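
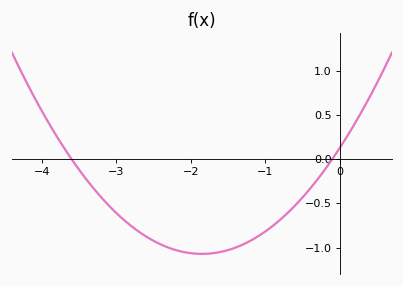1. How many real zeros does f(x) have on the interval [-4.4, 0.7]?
2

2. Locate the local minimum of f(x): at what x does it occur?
-1.85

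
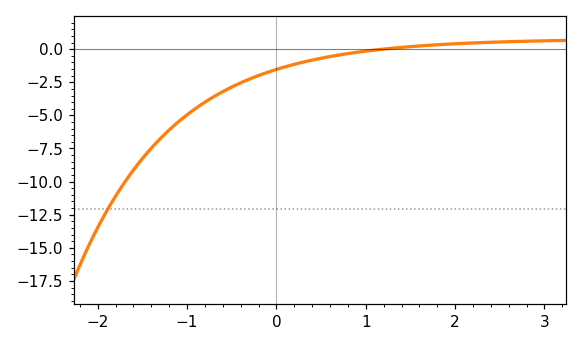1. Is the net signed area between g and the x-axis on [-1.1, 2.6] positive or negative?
negative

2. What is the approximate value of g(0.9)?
0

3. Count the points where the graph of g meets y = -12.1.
1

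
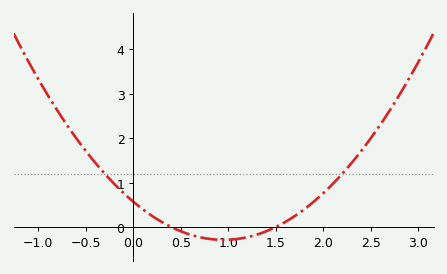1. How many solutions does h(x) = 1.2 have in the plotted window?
2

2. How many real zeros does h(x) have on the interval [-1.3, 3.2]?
2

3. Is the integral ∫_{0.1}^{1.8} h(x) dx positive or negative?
negative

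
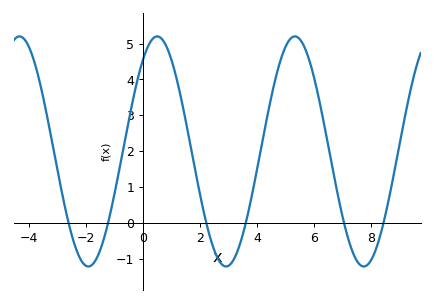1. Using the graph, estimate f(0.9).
4.76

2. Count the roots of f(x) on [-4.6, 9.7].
6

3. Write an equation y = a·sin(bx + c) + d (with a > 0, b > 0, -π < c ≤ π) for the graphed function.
y = 3.21sin(1.3x + 0.93) + 1.99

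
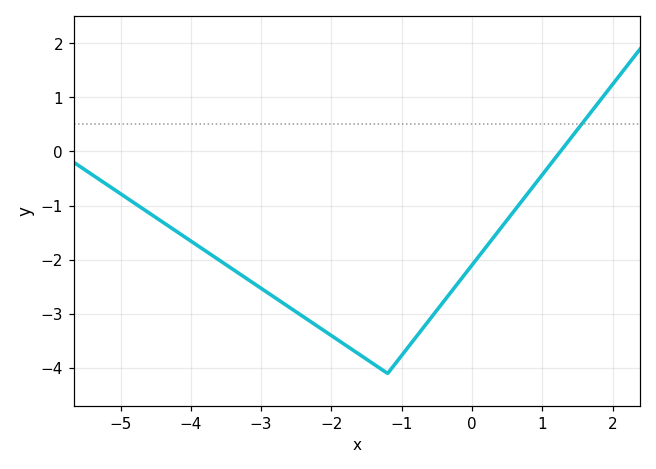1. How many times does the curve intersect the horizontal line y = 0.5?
1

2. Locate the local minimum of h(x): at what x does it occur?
-1.2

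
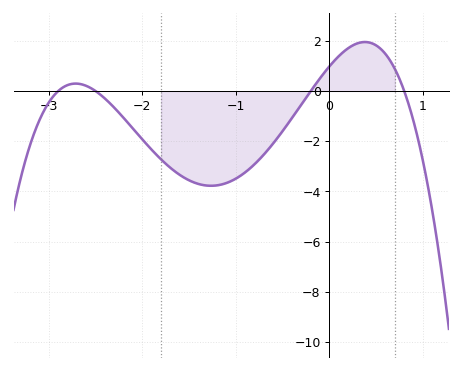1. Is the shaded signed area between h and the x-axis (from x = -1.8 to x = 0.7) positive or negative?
negative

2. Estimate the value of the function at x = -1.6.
-3.4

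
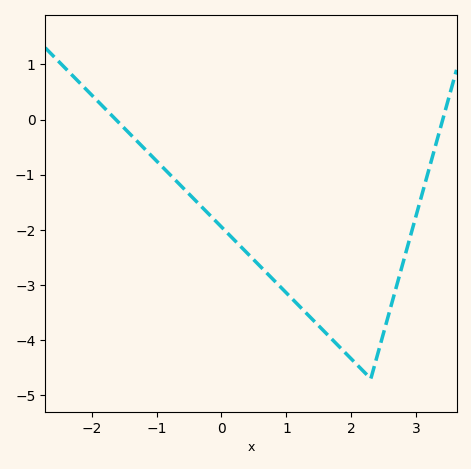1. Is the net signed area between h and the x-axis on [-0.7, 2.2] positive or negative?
negative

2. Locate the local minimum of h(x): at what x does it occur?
2.3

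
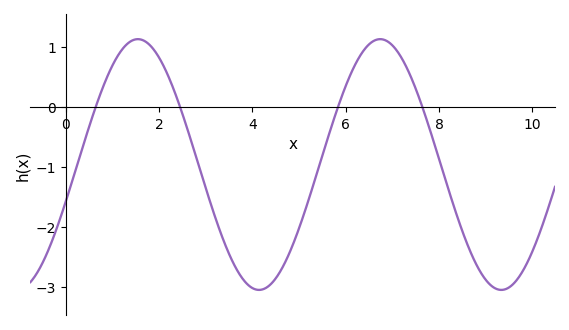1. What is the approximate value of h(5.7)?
-0.3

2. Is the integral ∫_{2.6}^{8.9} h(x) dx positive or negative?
negative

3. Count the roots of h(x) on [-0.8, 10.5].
4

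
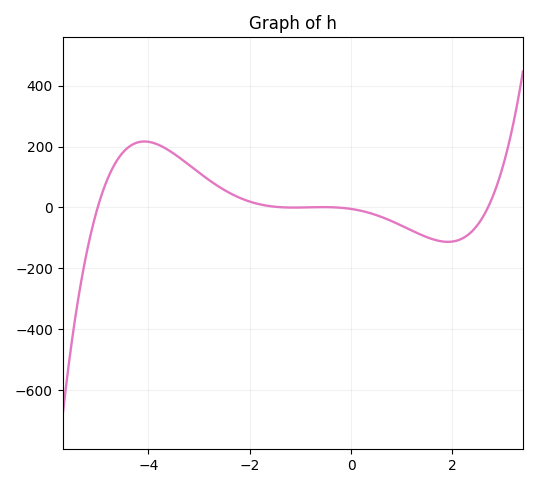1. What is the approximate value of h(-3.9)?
220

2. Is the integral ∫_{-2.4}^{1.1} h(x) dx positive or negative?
negative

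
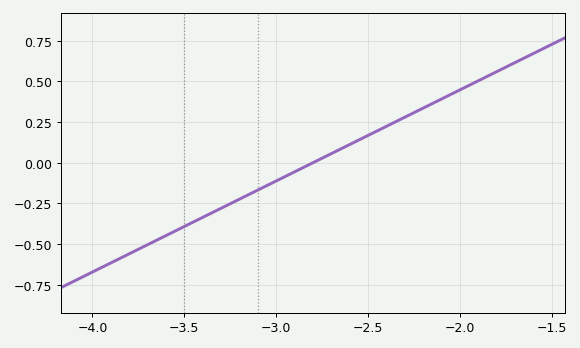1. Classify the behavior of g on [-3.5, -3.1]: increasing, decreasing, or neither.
increasing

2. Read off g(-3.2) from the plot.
-0.224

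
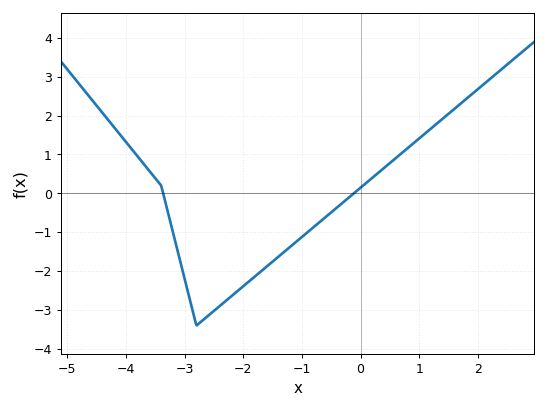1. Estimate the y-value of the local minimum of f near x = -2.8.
-3.4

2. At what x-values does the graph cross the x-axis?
-3.37, -0.114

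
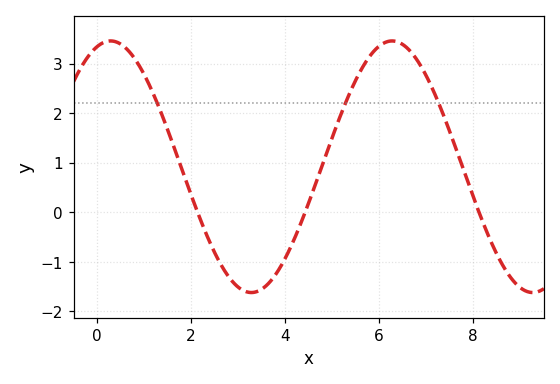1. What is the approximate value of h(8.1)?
0.07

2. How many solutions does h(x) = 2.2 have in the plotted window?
3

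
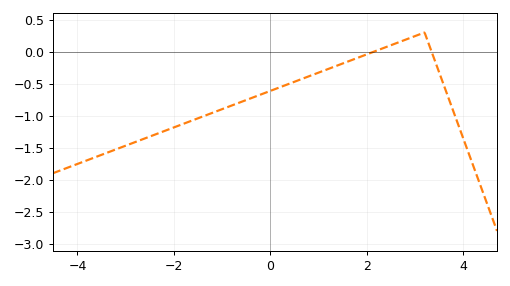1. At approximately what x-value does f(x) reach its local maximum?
3.2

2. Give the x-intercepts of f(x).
2.2, 3.4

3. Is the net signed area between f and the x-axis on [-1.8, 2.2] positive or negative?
negative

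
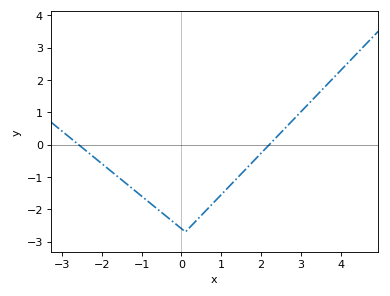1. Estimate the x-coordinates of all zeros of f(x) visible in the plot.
-2.6, 2.2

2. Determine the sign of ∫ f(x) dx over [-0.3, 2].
negative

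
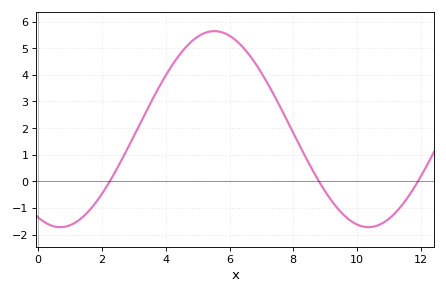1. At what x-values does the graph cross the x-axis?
2.24, 8.81, 11.9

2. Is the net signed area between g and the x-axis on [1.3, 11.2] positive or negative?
positive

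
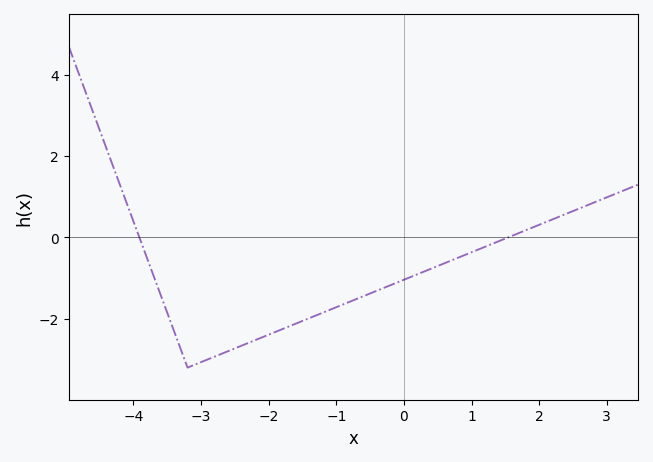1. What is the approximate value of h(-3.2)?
-3.2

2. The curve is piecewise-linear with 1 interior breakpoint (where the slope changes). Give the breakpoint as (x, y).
(-3.2, -3.2)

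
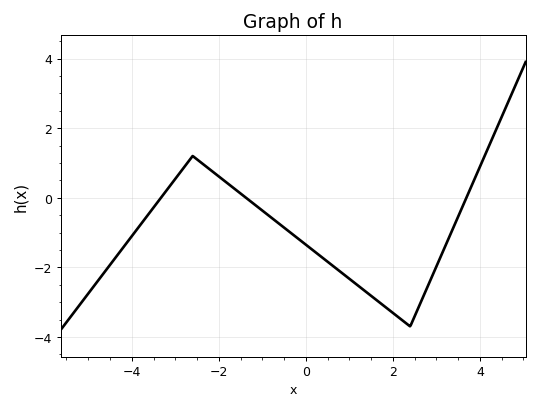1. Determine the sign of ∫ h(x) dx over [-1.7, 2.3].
negative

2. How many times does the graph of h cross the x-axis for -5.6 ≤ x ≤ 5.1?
3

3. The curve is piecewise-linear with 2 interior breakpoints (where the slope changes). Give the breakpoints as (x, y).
(-2.6, 1.2); (2.4, -3.7)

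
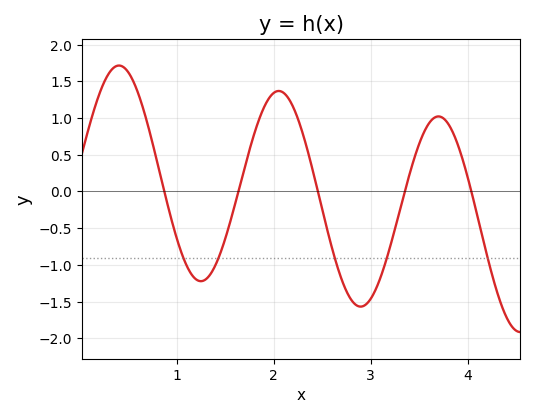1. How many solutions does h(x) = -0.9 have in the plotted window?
5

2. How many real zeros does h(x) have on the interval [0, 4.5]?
5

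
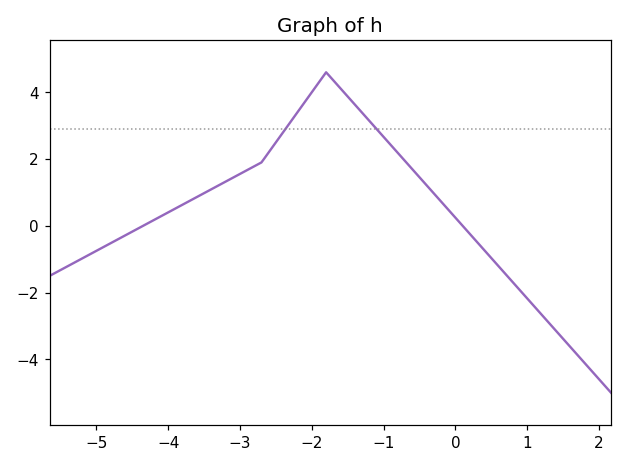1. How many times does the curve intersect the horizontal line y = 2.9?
2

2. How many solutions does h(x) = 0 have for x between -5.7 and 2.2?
2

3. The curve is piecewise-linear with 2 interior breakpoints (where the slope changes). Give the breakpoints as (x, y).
(-2.7, 1.9); (-1.8, 4.6)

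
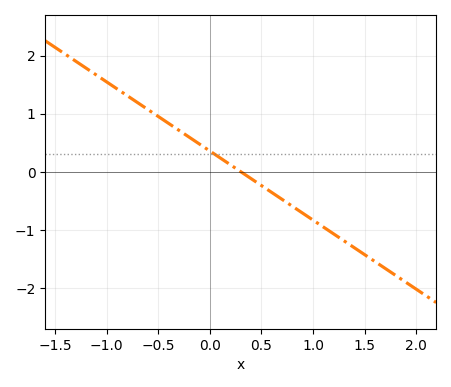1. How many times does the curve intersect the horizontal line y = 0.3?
1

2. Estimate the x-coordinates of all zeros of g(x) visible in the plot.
0.3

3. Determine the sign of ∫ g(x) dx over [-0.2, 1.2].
negative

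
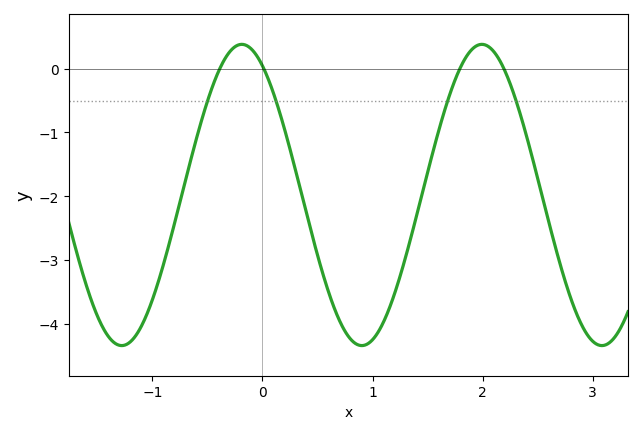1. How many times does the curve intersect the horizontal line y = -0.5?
4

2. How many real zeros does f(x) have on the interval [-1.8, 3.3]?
4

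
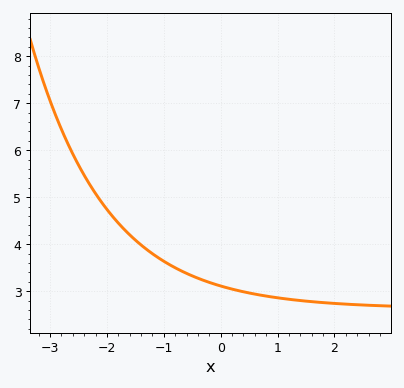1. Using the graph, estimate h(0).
3.11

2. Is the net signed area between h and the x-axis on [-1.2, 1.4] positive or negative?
positive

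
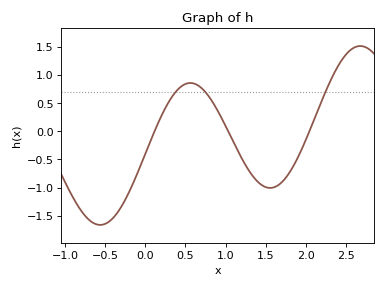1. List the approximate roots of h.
0.116, 1.03, 2.04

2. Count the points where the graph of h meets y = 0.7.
3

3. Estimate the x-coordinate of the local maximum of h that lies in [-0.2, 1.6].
0.562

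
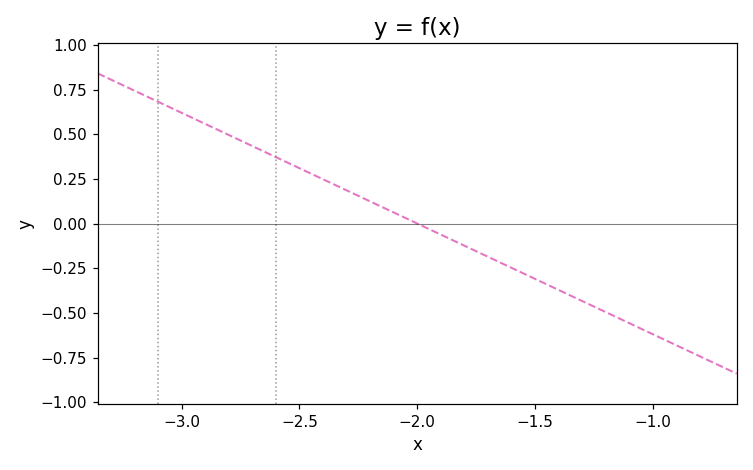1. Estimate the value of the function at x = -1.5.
-0.31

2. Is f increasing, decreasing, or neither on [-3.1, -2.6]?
decreasing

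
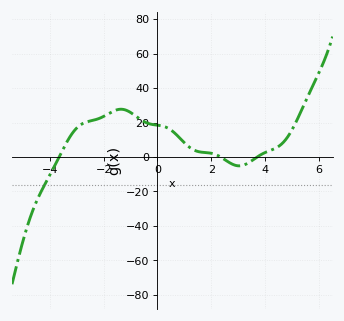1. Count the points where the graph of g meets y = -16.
1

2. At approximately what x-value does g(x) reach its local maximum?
-1.4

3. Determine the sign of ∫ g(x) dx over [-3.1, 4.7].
positive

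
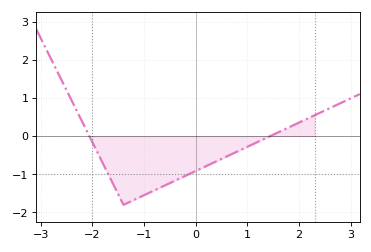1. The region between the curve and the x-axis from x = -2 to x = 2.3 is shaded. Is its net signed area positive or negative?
negative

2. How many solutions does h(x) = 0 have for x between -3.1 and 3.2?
2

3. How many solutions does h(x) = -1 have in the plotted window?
2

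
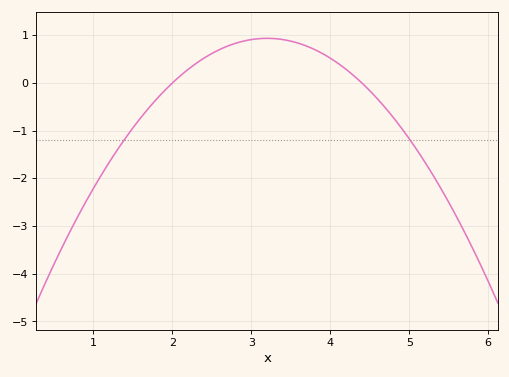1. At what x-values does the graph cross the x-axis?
2, 4.4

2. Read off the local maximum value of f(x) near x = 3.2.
0.936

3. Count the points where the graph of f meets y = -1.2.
2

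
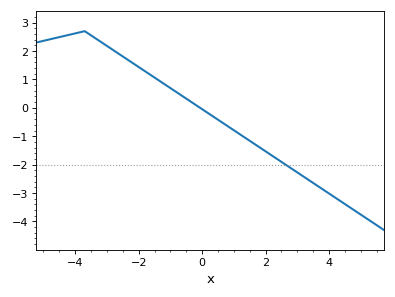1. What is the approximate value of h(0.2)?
-0.197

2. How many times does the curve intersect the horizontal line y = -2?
1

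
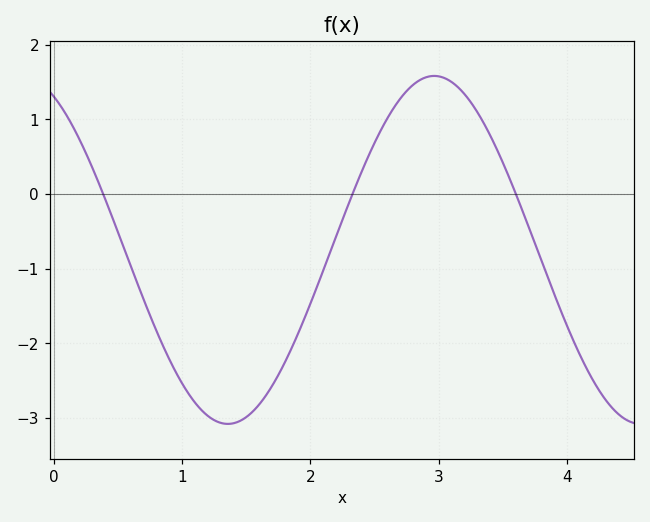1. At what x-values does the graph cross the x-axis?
0.381, 2.33, 3.6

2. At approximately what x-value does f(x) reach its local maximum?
2.97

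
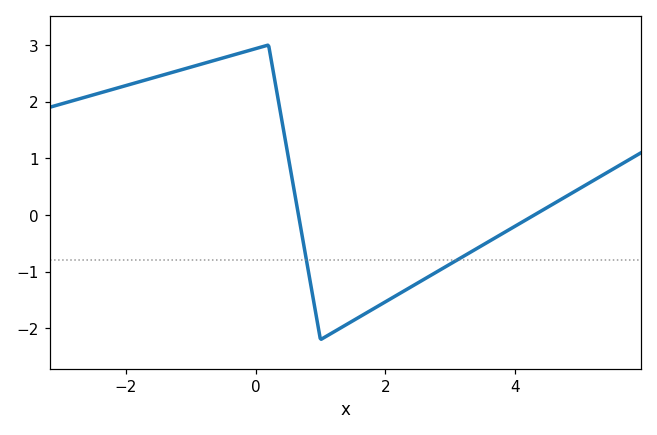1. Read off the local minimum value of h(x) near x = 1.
-2.2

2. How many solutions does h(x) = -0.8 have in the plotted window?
2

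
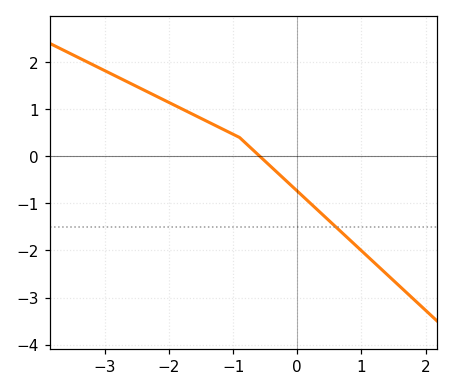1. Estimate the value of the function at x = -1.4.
0.7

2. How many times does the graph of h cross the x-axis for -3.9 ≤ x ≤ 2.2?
1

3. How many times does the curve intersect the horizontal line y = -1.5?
1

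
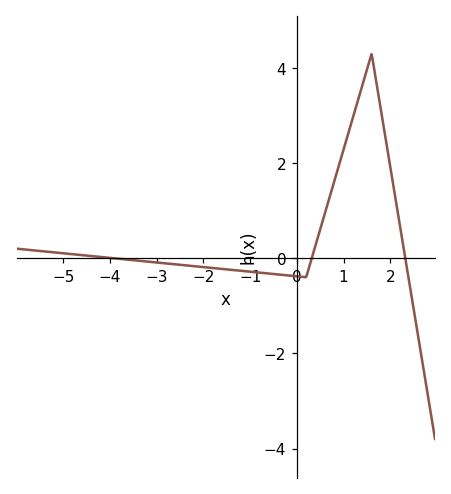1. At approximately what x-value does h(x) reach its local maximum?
1.6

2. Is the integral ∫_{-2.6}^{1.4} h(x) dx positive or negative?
positive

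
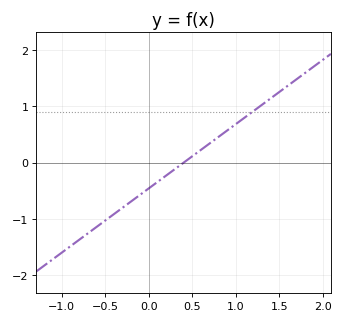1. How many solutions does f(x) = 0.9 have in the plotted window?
1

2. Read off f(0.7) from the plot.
0.3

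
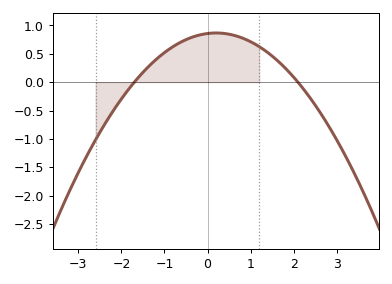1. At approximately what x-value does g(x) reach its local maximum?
0.2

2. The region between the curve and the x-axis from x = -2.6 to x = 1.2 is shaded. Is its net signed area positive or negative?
positive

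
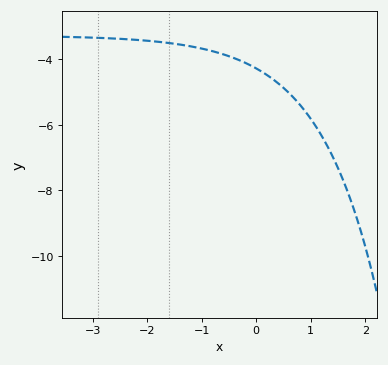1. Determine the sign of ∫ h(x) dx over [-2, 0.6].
negative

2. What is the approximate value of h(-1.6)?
-3.51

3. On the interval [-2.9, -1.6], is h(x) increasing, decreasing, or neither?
decreasing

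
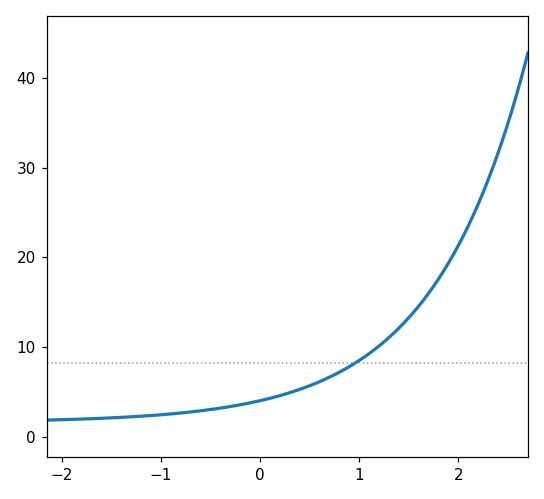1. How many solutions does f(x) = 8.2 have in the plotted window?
1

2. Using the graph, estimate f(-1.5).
2.1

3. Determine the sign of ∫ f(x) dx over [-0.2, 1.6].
positive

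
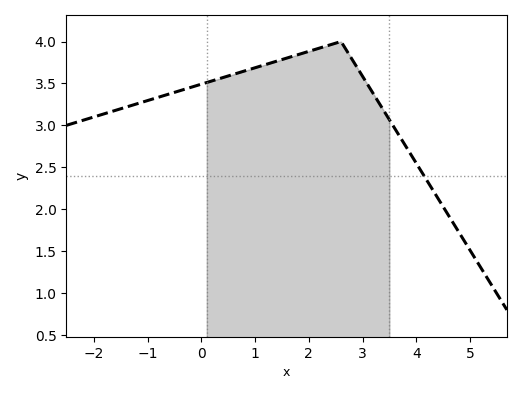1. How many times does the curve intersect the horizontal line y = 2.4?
1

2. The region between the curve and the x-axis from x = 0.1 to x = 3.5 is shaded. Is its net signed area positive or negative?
positive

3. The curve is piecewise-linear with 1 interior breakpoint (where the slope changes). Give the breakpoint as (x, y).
(2.6, 4)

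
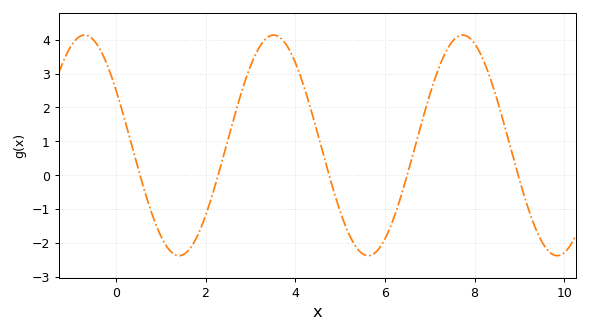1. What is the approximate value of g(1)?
-1.79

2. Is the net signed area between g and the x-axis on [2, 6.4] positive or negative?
positive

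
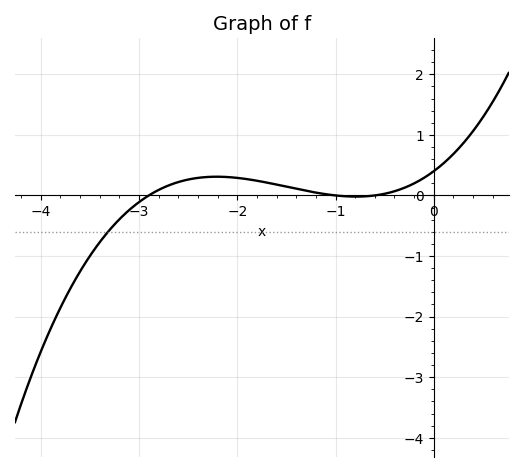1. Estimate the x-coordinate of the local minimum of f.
-0.8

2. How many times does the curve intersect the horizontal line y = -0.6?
1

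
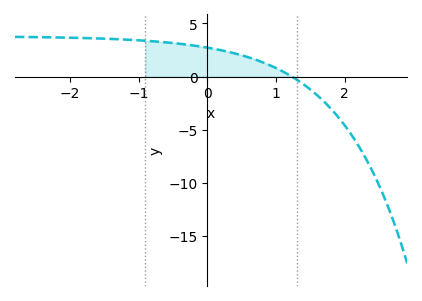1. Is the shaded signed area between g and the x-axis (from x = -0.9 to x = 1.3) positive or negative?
positive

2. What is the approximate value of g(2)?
-4.6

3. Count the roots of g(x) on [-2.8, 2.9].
1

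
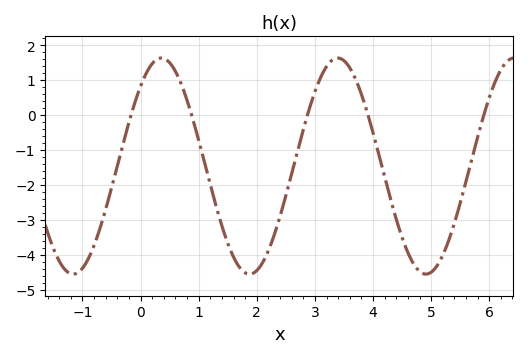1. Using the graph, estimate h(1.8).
-4.5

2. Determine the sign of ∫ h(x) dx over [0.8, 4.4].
negative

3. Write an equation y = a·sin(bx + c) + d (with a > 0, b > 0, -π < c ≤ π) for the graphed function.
y = 3.09sin(2.1x + 0.83) - 1.46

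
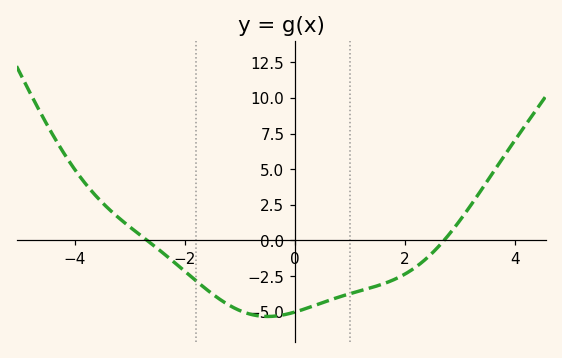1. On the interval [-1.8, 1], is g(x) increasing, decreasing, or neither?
neither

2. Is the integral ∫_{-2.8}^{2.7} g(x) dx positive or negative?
negative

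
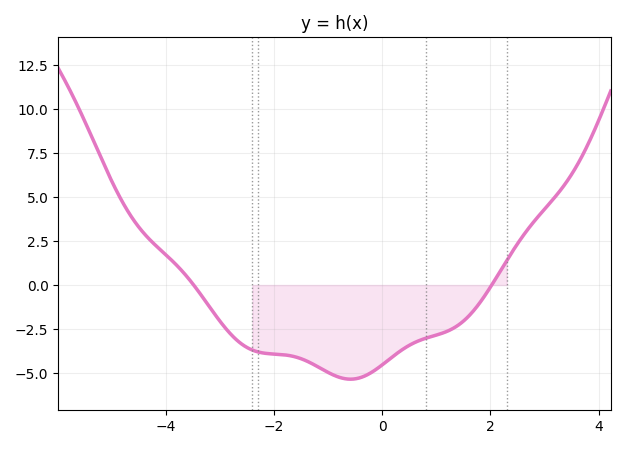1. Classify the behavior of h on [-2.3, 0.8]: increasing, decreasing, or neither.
neither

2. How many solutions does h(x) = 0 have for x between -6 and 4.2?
2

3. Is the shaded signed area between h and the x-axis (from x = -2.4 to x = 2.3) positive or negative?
negative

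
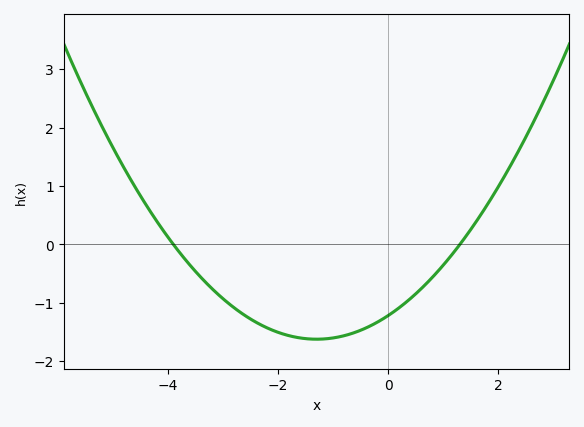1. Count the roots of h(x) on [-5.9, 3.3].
2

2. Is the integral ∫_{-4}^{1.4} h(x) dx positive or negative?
negative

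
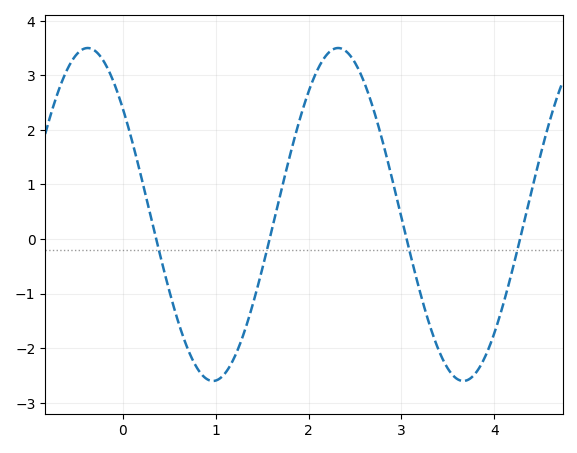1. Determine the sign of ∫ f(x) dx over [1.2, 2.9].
positive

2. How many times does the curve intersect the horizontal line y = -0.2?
4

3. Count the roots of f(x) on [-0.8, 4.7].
4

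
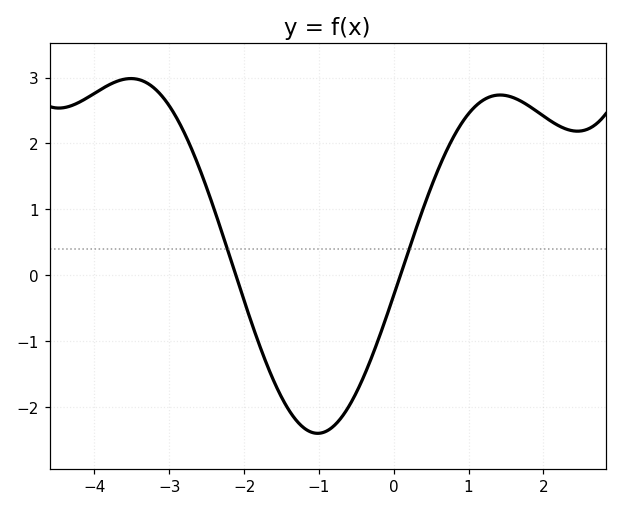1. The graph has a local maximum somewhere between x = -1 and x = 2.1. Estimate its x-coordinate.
1.42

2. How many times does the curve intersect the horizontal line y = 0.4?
2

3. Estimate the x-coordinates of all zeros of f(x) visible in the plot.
-2.11, 0.089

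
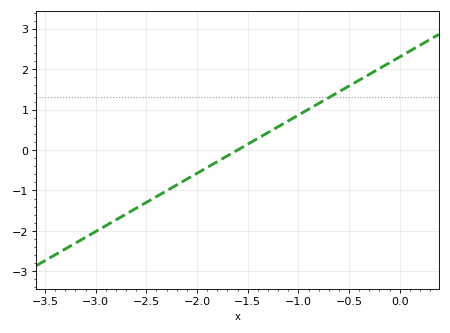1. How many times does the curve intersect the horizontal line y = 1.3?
1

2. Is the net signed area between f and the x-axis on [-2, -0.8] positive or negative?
positive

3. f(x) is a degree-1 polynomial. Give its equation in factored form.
y = 1.44(x + 1.6)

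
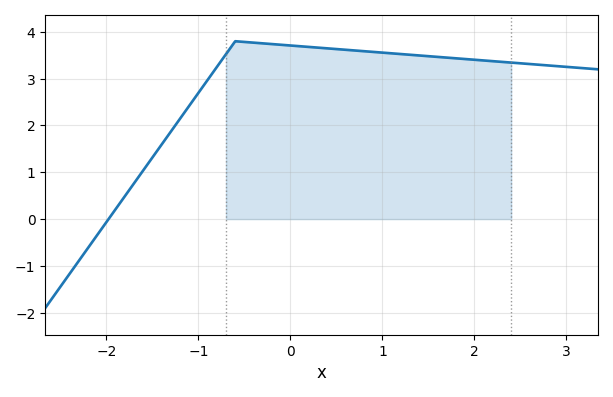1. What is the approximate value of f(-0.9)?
2.97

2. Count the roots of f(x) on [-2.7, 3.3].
1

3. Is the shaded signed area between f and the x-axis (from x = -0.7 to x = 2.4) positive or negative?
positive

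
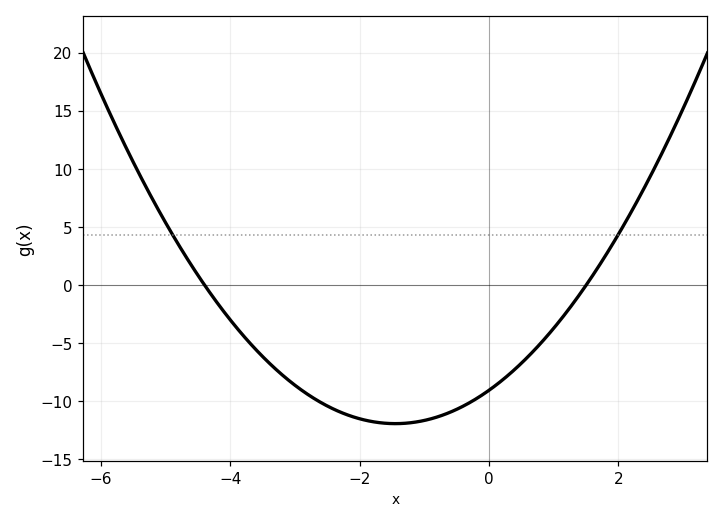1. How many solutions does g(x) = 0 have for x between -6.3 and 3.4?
2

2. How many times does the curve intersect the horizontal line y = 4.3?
2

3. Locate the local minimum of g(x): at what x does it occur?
-1.4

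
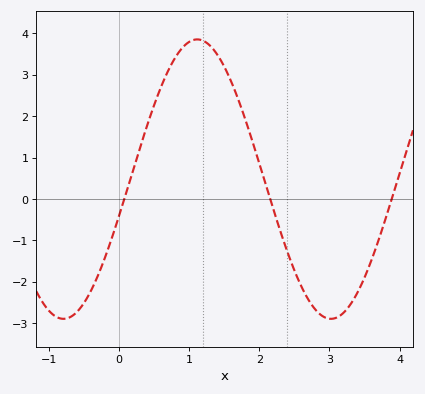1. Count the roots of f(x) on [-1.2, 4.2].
3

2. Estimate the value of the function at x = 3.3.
-2.5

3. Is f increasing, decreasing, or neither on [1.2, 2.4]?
decreasing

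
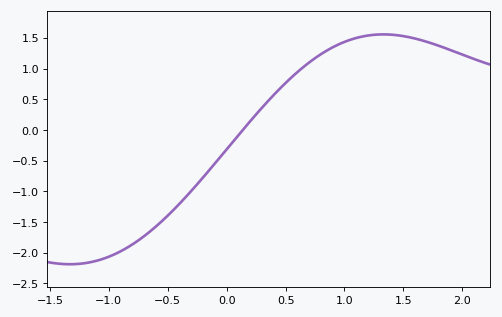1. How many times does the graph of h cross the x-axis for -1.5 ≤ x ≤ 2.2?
1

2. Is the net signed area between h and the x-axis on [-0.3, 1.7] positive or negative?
positive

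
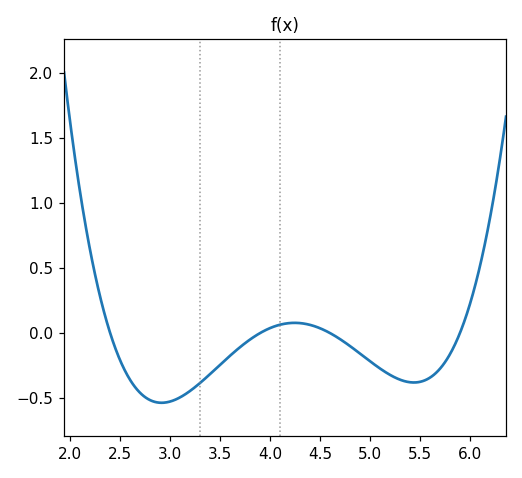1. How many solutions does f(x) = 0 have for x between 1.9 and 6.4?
4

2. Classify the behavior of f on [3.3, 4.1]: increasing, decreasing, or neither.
increasing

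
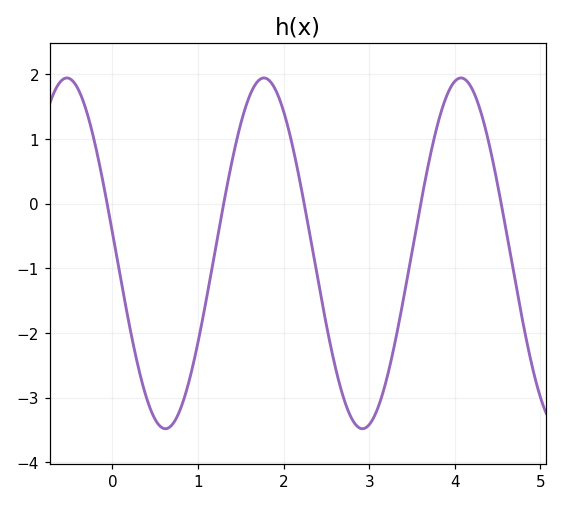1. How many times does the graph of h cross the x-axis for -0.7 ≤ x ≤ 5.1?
5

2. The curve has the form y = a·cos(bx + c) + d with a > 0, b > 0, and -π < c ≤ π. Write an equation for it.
y = 2.71cos(2.7x + 1.5) - 0.77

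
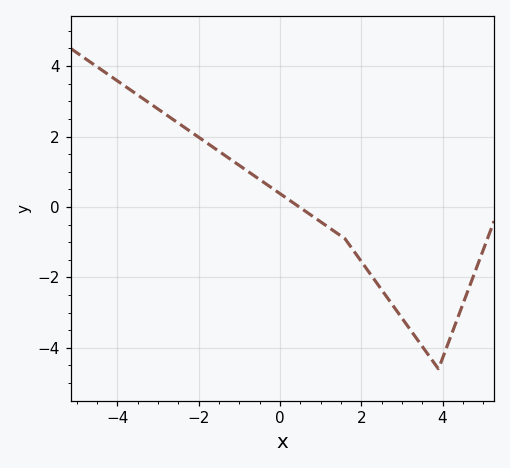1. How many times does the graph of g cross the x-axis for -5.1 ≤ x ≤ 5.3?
1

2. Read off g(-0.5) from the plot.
0.8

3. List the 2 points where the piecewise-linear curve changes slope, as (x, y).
(1.6, -0.9); (3.9, -4.6)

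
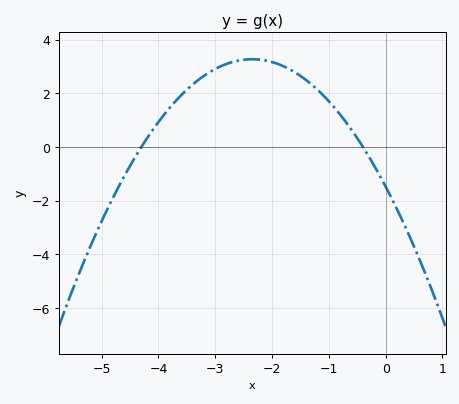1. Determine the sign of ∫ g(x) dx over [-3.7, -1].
positive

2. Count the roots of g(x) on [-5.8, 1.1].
2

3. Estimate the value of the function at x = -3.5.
2.2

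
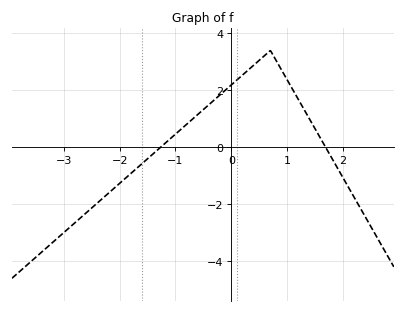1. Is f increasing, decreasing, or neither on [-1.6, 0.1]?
increasing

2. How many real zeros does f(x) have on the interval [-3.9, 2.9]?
2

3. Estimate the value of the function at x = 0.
2.19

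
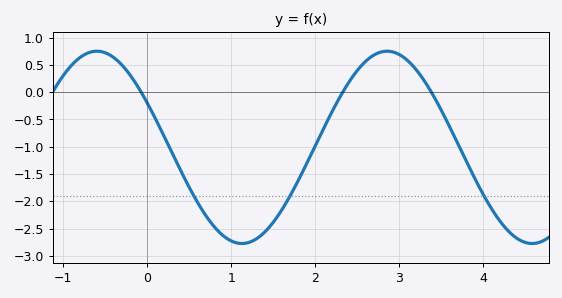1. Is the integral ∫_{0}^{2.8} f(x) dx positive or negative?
negative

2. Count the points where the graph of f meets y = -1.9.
3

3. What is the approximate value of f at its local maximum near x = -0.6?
0.75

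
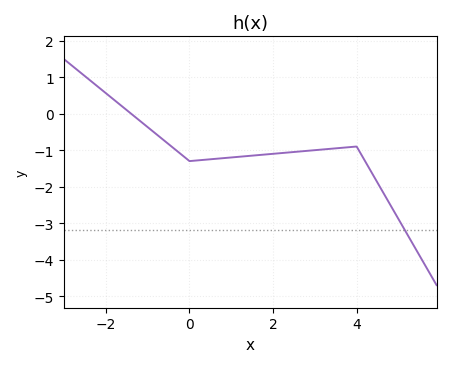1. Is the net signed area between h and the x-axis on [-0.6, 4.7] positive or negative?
negative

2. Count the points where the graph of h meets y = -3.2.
1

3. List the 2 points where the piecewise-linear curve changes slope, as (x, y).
(0, -1.3); (4, -0.9)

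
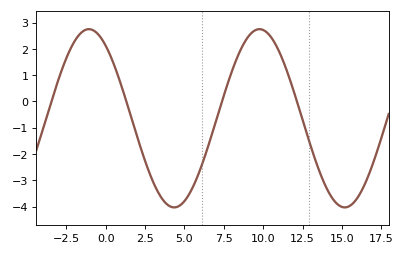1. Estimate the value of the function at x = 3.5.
-3.63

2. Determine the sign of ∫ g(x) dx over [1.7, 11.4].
negative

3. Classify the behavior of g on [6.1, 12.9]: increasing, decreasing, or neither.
neither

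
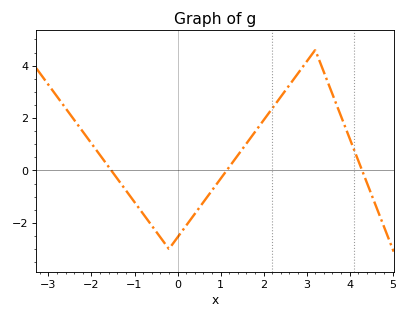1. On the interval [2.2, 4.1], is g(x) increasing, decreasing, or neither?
neither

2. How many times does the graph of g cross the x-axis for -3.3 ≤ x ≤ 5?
3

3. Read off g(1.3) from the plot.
0.4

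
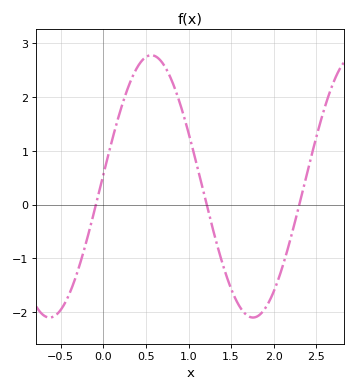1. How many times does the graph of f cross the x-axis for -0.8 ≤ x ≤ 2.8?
3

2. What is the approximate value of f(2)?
-1.6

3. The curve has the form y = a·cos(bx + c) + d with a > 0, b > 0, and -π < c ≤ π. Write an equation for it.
y = 2.44cos(2.6x - 1.5) + 0.34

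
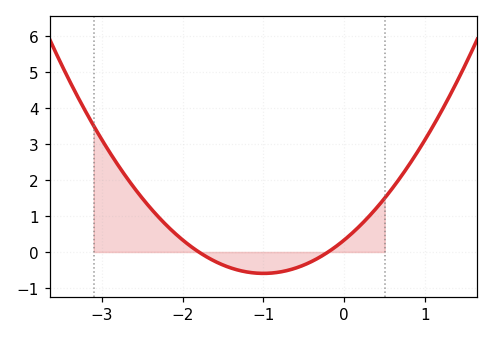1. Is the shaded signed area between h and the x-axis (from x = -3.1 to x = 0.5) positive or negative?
positive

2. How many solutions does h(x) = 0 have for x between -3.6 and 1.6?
2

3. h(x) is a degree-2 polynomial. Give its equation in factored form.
y = 0.93(x + 1.8)(x + 0.2)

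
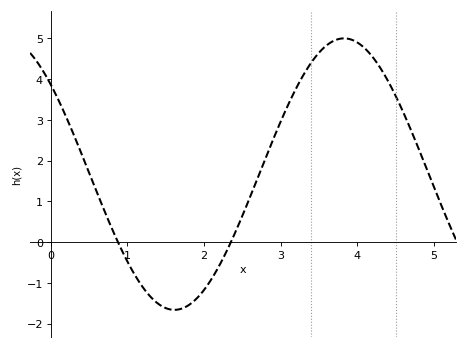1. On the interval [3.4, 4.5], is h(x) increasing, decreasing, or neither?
neither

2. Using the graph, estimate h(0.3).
2.6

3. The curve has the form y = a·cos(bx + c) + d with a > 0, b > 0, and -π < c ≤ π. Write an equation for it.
y = 3.33cos(1.4x + 0.85) + 1.67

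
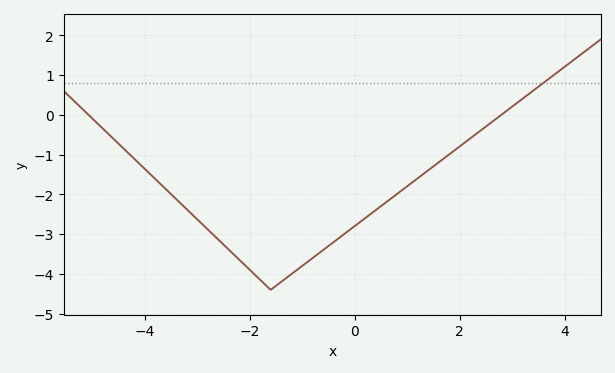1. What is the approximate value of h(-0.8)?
-3.6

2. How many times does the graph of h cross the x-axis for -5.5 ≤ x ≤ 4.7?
2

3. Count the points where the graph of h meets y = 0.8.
1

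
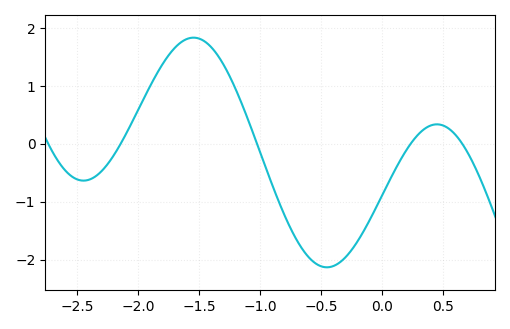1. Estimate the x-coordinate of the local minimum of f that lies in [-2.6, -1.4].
-2.45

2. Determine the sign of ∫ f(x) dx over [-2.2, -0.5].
positive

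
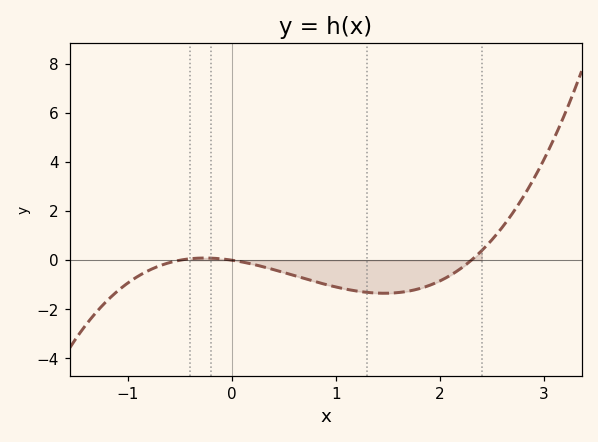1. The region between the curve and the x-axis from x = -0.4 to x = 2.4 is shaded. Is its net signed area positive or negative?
negative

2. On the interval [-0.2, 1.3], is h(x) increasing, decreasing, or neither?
decreasing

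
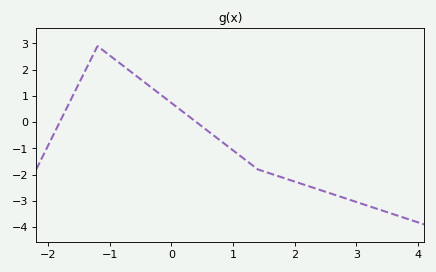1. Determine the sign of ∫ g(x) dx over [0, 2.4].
negative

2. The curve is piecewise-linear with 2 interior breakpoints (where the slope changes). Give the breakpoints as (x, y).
(-1.2, 2.9); (1.4, -1.8)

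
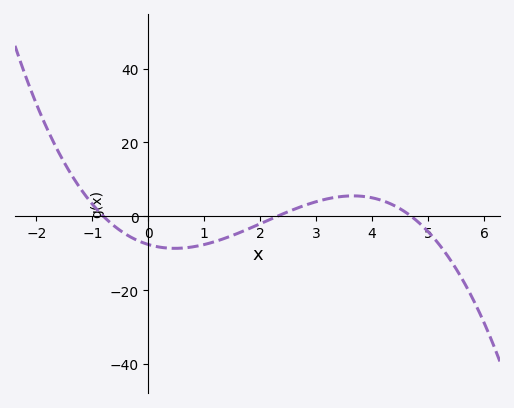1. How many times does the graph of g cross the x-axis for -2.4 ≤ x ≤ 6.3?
3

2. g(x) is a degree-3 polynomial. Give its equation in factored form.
y = -0.88(x + 0.8)(x - 2.3)(x - 4.7)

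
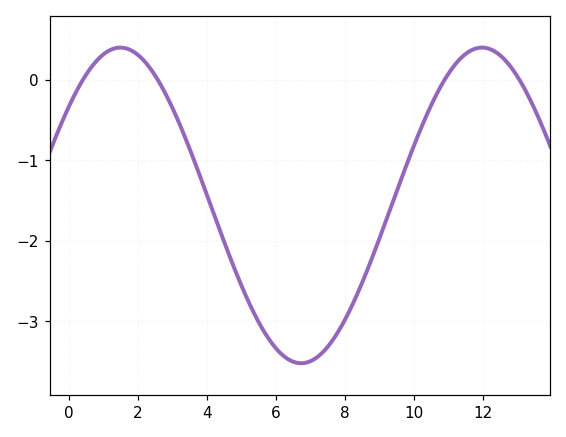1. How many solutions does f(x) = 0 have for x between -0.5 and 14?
4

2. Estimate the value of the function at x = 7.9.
-3.06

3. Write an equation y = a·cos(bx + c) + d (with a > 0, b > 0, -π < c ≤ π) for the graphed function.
y = 1.96cos(0.6x - 0.9) - 1.56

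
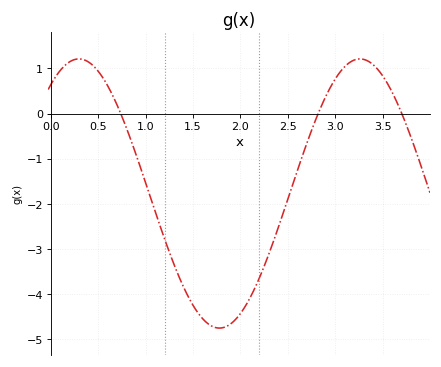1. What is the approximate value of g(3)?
0.766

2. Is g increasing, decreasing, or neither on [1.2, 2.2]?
neither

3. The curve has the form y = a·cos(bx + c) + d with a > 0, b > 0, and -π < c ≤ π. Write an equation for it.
y = 2.98cos(2.12x - 0.63) - 1.77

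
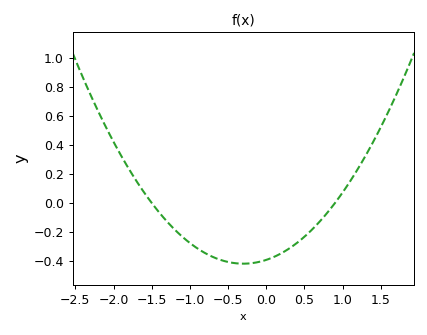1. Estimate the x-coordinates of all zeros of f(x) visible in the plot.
-1.5, 0.9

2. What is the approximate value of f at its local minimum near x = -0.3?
-0.418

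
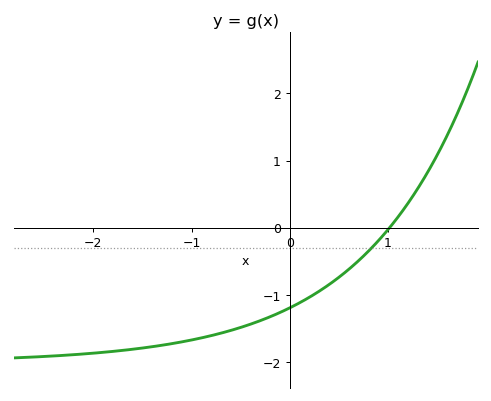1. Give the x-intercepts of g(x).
1.02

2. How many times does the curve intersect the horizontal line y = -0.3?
1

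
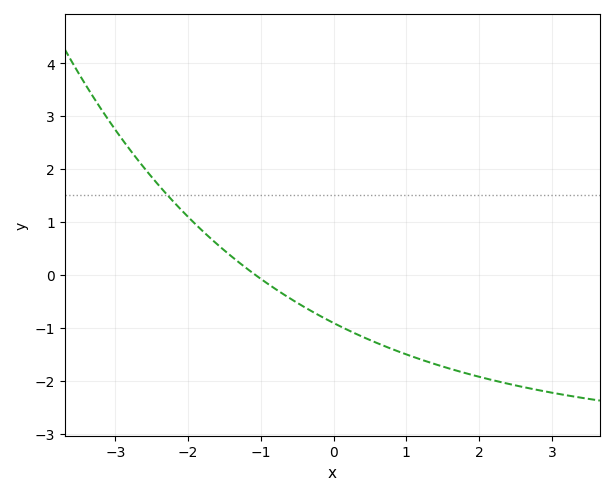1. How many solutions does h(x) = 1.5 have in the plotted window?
1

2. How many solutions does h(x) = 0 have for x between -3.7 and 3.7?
1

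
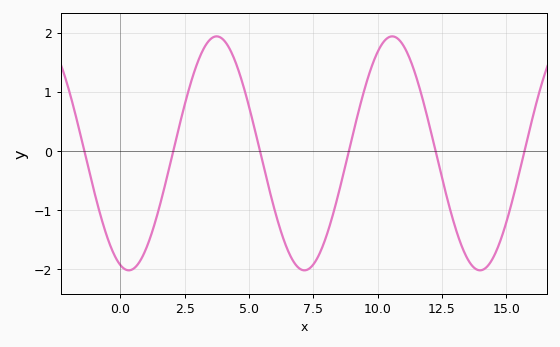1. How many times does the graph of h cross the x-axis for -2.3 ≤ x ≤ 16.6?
6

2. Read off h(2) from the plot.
-0.101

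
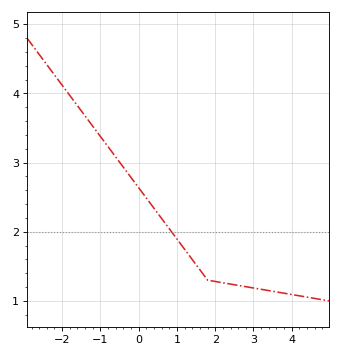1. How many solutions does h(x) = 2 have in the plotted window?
1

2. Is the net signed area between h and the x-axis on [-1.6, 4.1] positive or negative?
positive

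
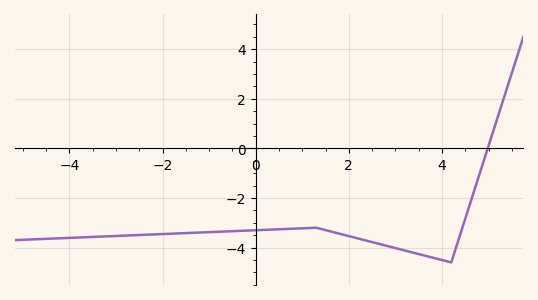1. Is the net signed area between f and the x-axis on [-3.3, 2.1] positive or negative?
negative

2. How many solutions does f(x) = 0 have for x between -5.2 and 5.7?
1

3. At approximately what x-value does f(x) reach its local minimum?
4.2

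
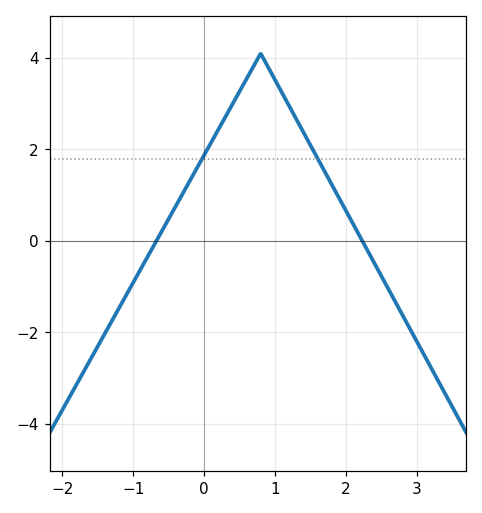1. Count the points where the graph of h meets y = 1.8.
2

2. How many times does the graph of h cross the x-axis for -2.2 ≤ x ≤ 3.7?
2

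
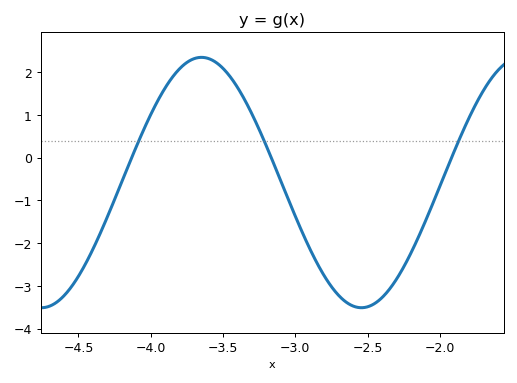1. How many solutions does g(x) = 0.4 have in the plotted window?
3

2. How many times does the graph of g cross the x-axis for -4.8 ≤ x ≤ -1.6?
3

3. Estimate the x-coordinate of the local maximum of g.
-3.65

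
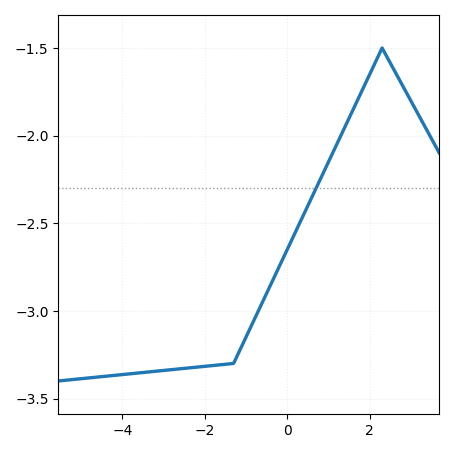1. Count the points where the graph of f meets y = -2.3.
1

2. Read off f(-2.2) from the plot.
-3.32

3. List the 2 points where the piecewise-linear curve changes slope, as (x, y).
(-1.3, -3.3); (2.3, -1.5)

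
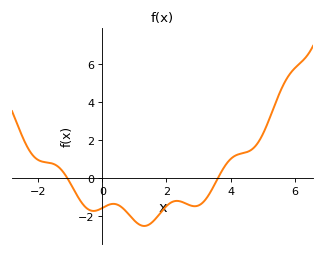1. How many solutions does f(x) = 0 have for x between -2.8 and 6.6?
2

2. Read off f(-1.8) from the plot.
0.839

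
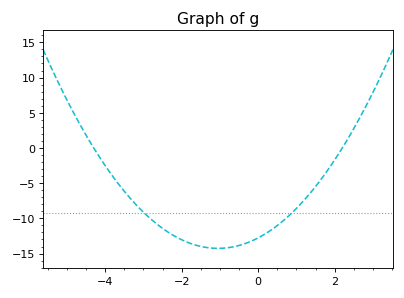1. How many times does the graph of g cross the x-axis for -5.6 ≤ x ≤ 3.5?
2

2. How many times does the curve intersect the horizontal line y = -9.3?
2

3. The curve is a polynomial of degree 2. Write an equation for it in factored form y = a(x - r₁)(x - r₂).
y = 1.35(x + 4.3)(x - 2.2)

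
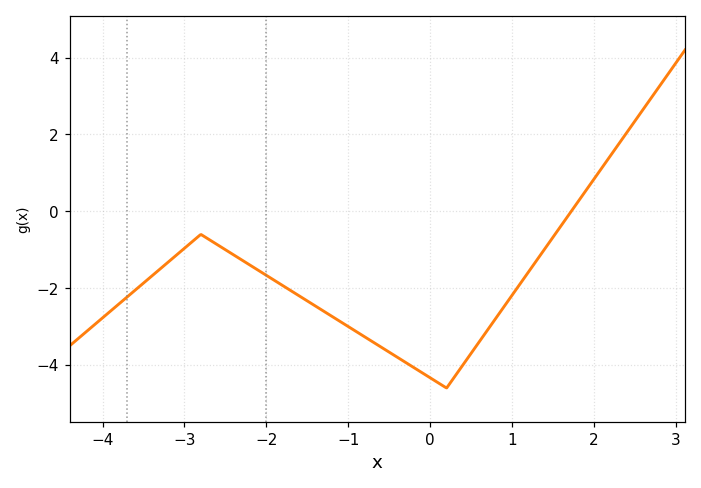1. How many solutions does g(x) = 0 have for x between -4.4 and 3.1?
1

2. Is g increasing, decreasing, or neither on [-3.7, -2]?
neither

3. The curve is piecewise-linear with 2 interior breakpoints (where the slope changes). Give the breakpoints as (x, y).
(-2.8, -0.6); (0.2, -4.6)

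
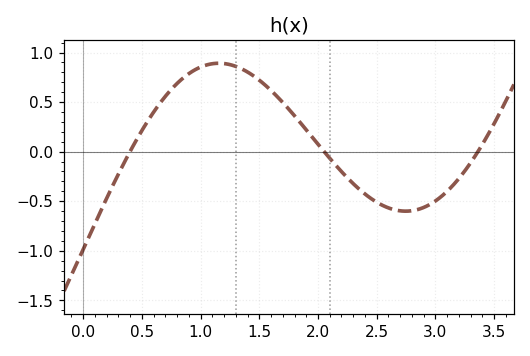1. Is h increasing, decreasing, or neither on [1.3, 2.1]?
decreasing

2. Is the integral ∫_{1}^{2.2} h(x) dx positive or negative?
positive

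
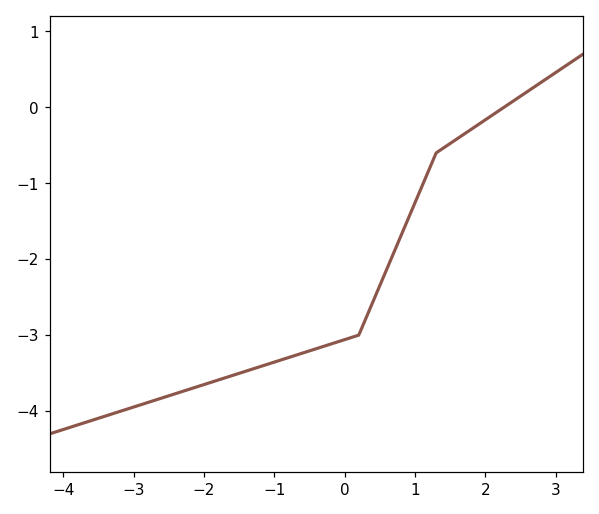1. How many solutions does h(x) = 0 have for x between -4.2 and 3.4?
1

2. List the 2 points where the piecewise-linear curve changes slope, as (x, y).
(0.2, -3); (1.3, -0.6)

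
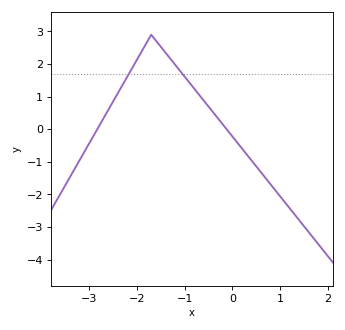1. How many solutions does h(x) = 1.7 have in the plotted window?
2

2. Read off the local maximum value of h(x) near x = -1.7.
2.9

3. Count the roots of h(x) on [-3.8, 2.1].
2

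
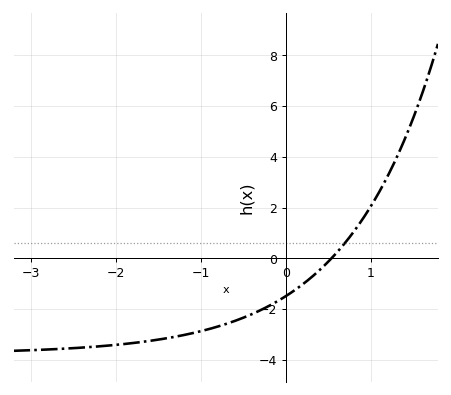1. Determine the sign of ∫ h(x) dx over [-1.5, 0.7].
negative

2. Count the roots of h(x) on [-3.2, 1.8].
1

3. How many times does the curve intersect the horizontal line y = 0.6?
1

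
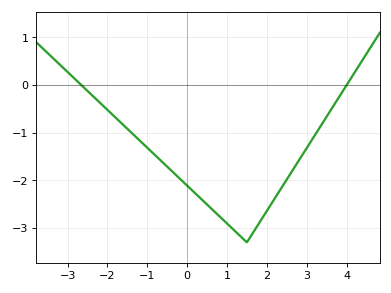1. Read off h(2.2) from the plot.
-2.4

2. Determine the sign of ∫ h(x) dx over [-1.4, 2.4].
negative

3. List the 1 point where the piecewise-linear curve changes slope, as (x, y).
(1.5, -3.3)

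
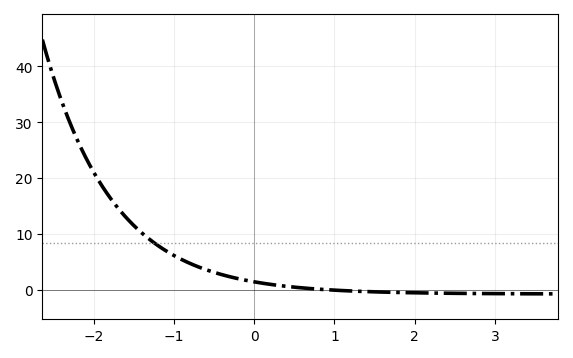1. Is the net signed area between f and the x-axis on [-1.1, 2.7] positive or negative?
positive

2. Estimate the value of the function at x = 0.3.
0.774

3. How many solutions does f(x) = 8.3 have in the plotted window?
1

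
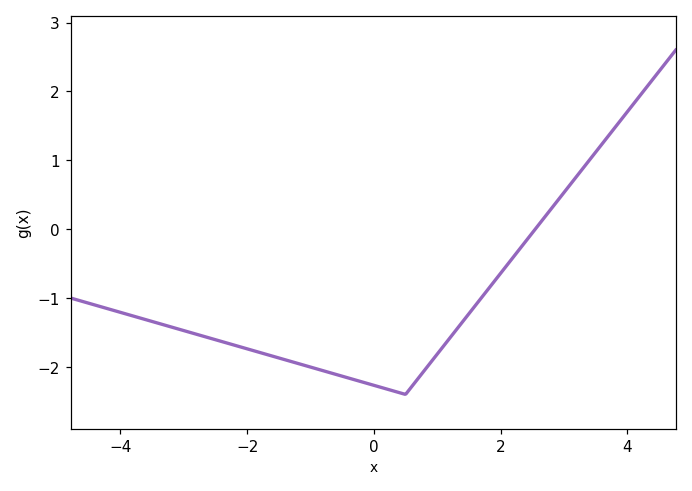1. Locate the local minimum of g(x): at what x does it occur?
0.4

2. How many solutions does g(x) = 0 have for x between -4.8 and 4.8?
1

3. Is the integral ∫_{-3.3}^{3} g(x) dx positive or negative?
negative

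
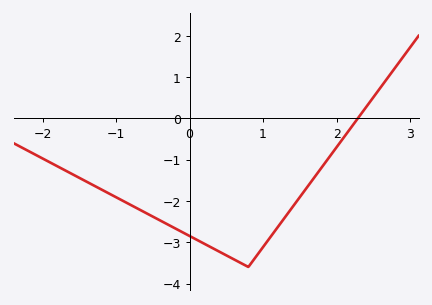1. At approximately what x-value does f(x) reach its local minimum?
0.798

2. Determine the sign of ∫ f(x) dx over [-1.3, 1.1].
negative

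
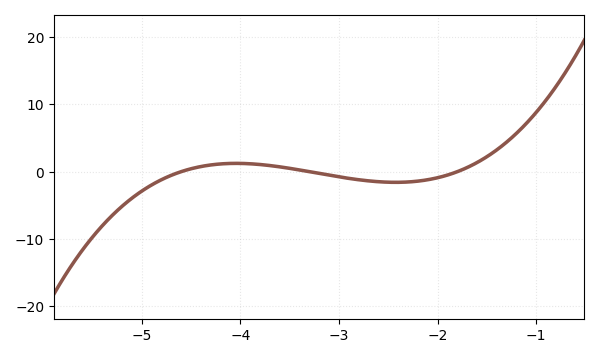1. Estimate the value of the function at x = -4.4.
1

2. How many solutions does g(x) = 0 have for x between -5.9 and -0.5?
3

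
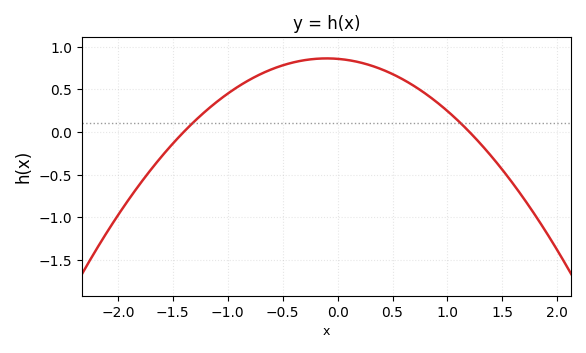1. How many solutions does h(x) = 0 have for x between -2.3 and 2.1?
2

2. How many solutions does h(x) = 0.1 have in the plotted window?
2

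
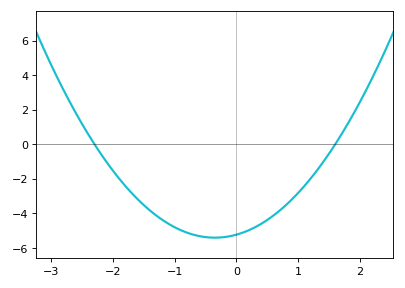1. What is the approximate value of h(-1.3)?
-4.12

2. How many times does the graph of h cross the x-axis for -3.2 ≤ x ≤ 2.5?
2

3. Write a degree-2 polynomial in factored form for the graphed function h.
y = 1.42(x + 2.3)(x - 1.6)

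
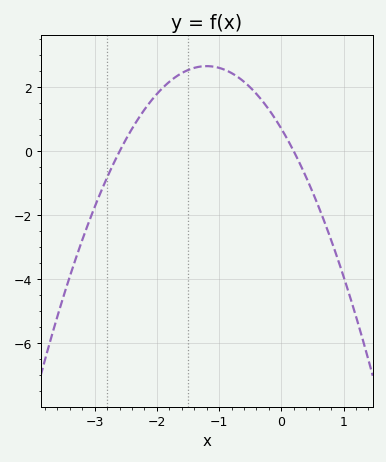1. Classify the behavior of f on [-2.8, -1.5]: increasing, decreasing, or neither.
increasing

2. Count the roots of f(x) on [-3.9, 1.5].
2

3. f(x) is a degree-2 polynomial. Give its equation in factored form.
y = -1.36(x + 2.6)(x - 0.2)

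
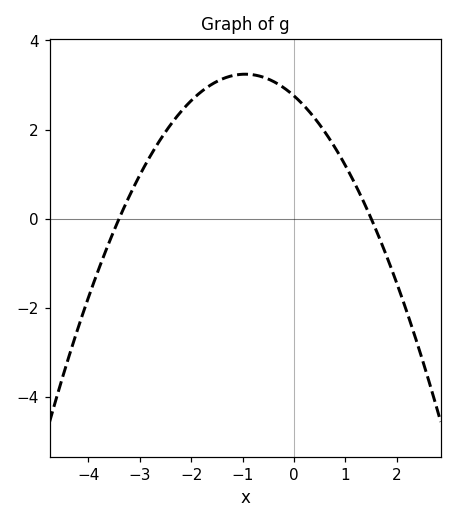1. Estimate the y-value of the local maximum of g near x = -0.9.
3.24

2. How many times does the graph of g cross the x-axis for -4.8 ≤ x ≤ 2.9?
2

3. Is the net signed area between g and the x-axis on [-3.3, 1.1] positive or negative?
positive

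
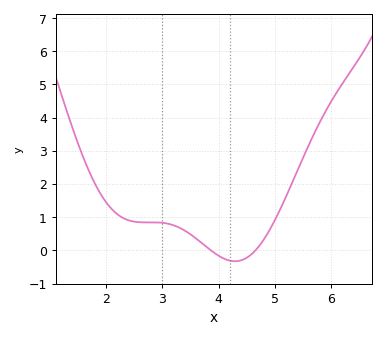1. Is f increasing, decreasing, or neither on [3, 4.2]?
decreasing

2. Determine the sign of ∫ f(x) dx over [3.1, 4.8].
positive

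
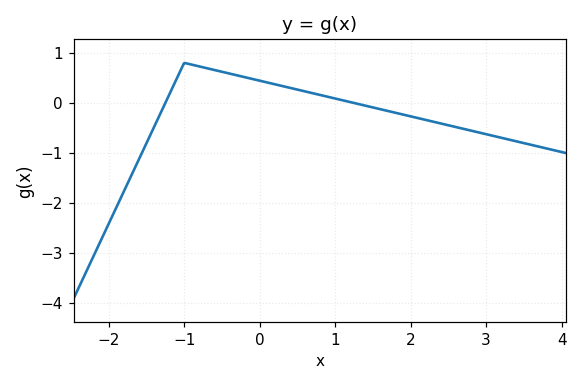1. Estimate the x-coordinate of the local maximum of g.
-1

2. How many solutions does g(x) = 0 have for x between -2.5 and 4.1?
2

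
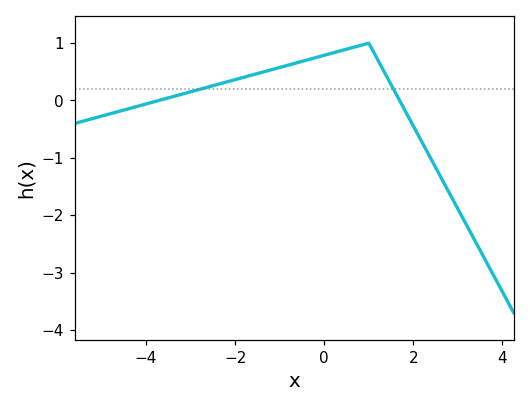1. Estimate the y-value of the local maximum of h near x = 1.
1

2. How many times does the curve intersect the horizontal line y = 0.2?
2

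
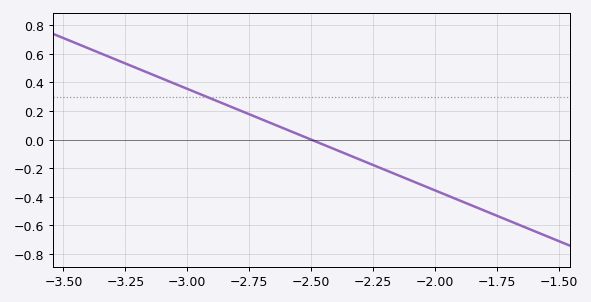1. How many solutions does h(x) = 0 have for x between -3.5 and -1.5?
1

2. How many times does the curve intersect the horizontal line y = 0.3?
1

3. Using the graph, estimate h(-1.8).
-0.497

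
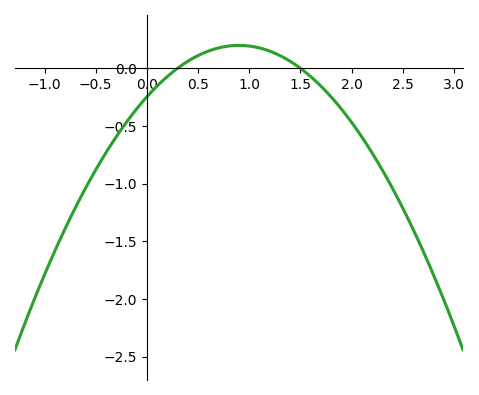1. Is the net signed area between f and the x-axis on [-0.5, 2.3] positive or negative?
negative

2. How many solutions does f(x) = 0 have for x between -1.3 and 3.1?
2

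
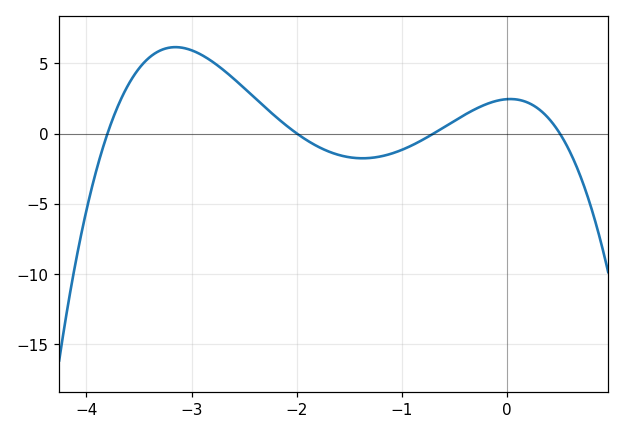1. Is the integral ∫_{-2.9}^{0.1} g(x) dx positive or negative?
positive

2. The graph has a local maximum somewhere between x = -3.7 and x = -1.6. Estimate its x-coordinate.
-3.15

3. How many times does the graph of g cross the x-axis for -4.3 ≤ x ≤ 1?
4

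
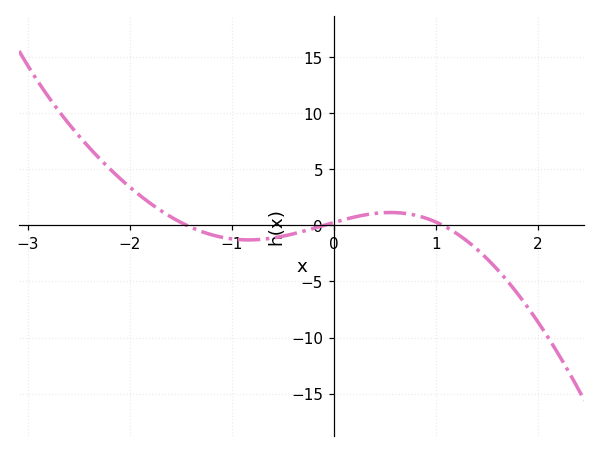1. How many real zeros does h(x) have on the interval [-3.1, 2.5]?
3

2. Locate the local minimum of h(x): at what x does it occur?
-0.8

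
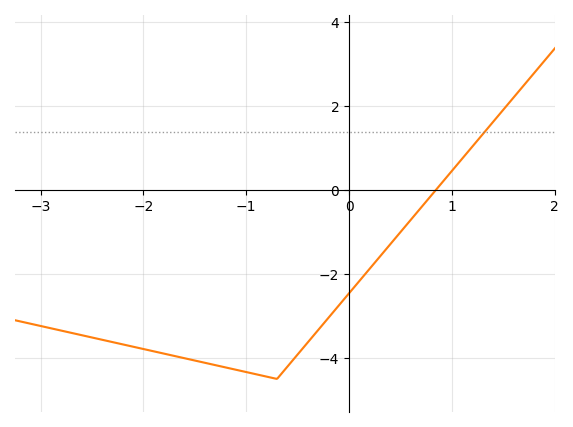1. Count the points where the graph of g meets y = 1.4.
1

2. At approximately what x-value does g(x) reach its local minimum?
-0.7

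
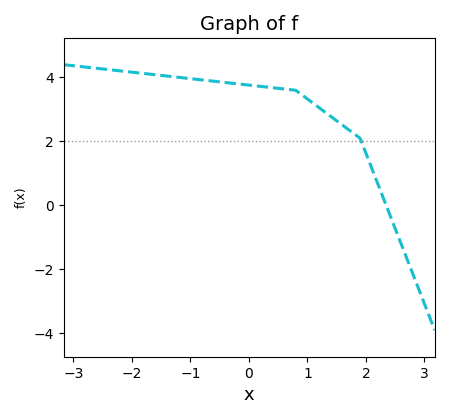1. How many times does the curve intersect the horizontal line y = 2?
1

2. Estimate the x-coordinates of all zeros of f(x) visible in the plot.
2.35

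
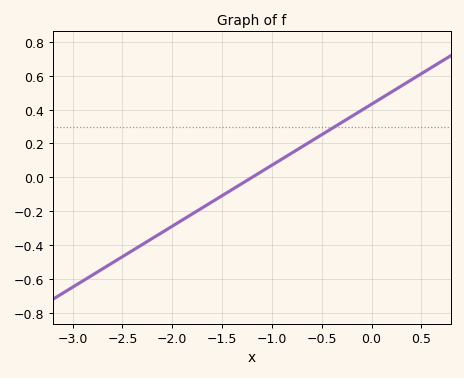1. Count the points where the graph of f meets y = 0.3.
1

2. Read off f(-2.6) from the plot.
-0.5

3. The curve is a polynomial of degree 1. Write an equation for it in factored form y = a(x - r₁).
y = 0.36(x + 1.2)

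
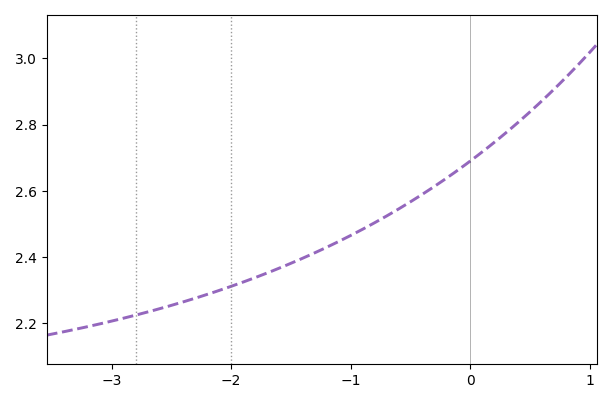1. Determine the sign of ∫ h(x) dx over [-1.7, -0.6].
positive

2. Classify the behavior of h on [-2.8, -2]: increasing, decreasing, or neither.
increasing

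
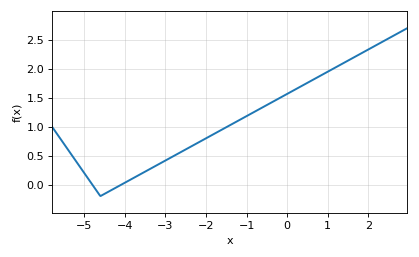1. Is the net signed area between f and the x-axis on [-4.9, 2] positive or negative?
positive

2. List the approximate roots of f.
-4.8, -4.08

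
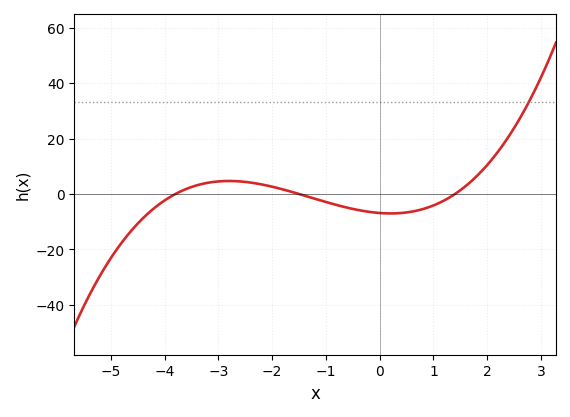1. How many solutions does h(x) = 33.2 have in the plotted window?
1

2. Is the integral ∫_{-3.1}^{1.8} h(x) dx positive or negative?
negative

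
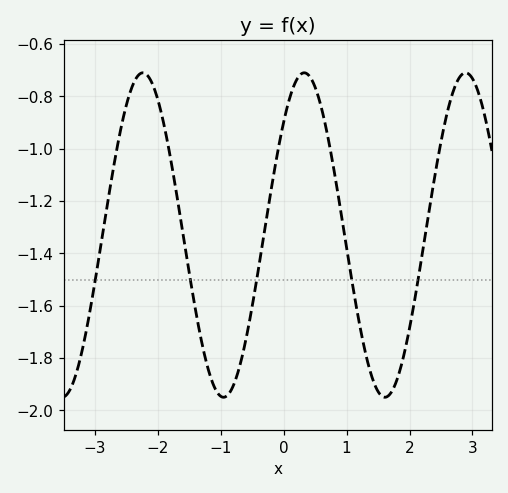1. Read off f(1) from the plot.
-1.38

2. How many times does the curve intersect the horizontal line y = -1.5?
5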